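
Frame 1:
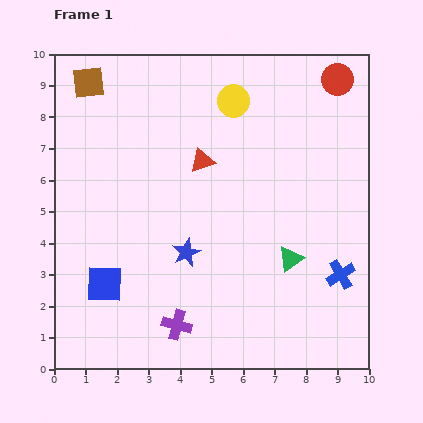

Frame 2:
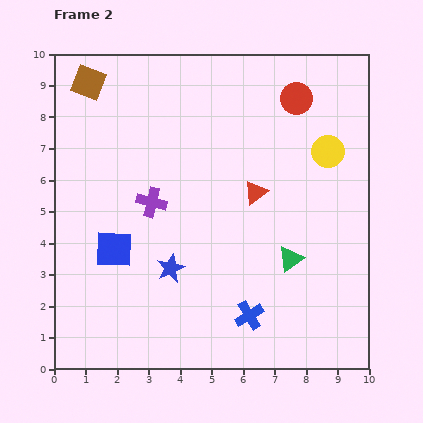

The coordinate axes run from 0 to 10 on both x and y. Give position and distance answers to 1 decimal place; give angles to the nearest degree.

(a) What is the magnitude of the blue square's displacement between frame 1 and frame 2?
1.1

The blue square moved from (1.6, 2.7) to (1.9, 3.8), a distance of √(0.3² + 1.1²) ≈ 1.1.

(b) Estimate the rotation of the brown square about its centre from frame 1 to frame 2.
27° clockwise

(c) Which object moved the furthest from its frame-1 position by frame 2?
the purple cross

(moved 4.0; next 3.4)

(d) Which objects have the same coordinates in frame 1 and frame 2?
the brown square, the green triangle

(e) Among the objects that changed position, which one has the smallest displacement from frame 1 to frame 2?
the blue star

(moved 0.7)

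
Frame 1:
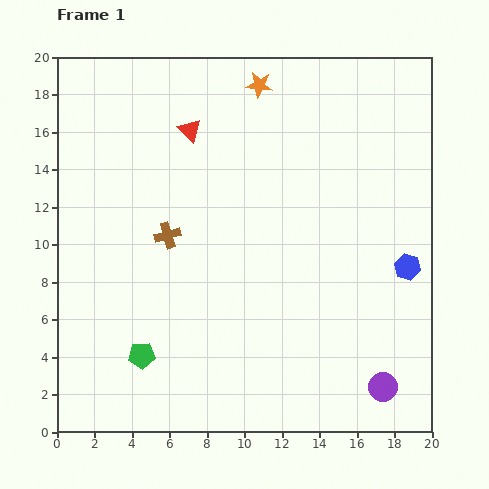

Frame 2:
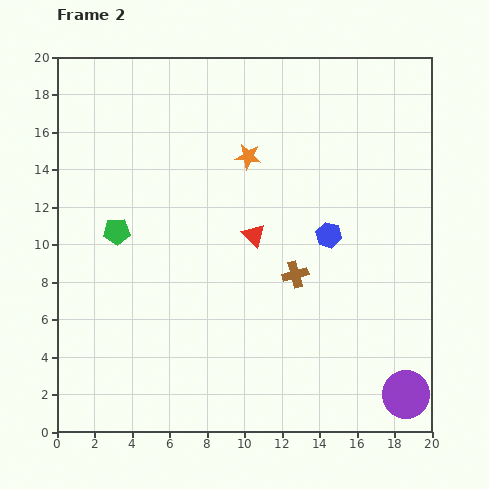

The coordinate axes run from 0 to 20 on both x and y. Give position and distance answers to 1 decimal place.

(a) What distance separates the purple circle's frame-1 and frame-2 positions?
1.3

The purple circle moved from (17.4, 2.4) to (18.6, 2.0), a distance of √(1.2² + 0.4²) ≈ 1.3.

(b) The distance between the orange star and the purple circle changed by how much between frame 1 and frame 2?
-2.2

Distance in frame 1: 17.4. Distance in frame 2: 15.2.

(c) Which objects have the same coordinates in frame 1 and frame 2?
none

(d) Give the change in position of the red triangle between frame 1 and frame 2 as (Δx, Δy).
(3.4, -5.6)

The red triangle was at (7.1, 16.1) in frame 1 and (10.5, 10.5) in frame 2.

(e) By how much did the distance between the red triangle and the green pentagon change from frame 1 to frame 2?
-5.0

Distance in frame 1: 12.3. Distance in frame 2: 7.3.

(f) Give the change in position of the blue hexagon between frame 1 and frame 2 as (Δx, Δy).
(-4.2, 1.7)

The blue hexagon was at (18.7, 8.8) in frame 1 and (14.5, 10.5) in frame 2.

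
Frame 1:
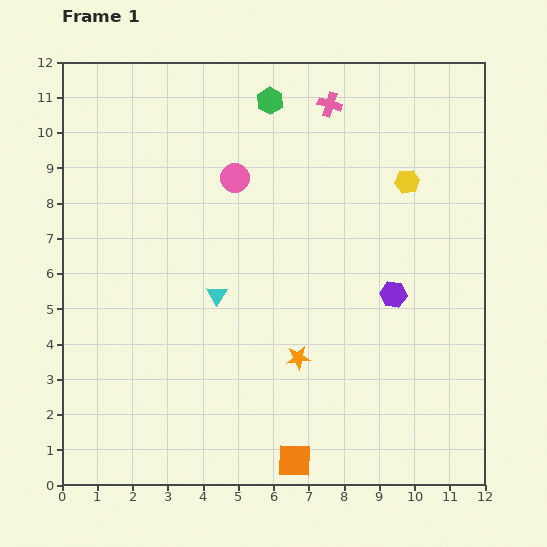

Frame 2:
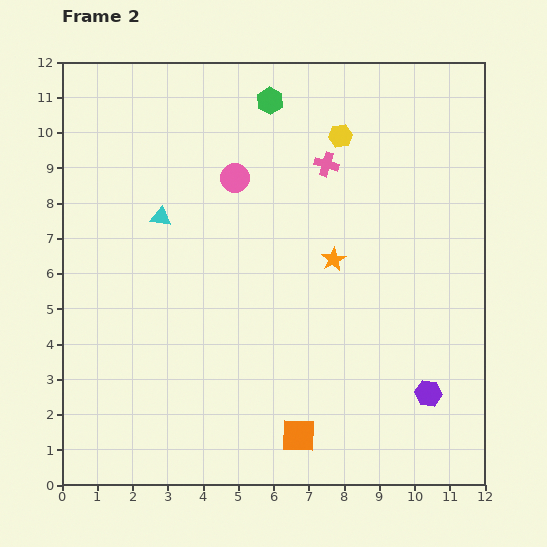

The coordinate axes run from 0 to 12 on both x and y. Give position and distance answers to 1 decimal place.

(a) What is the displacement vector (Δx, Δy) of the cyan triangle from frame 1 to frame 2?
(-1.6, 2.2)

The cyan triangle was at (4.4, 5.4) in frame 1 and (2.8, 7.6) in frame 2.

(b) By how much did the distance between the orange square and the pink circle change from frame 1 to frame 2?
-0.7

Distance in frame 1: 8.2. Distance in frame 2: 7.5.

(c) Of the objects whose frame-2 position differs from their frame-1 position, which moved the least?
the orange square

(moved 0.7)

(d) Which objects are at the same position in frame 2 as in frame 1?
the pink circle, the green hexagon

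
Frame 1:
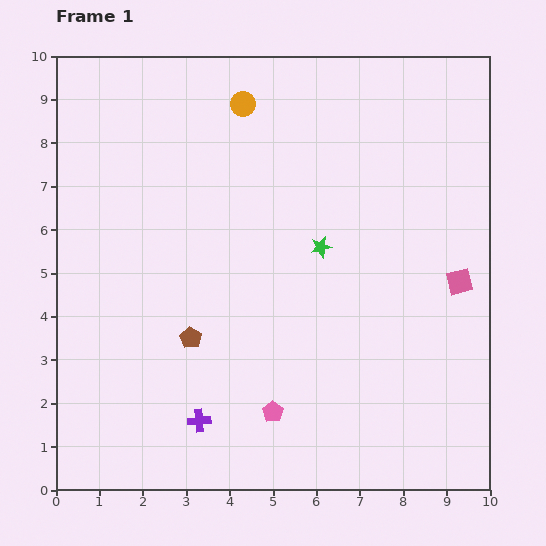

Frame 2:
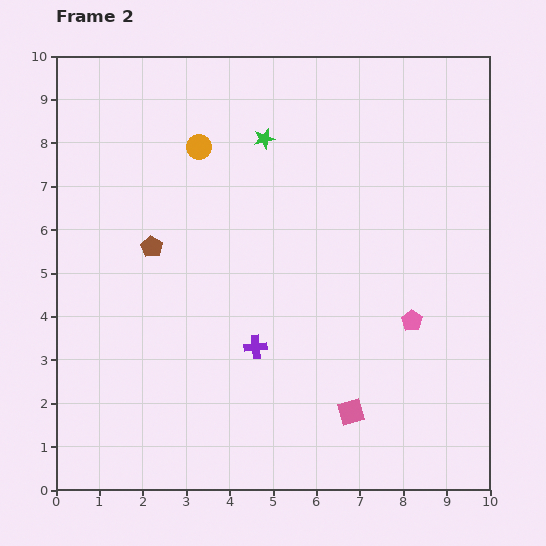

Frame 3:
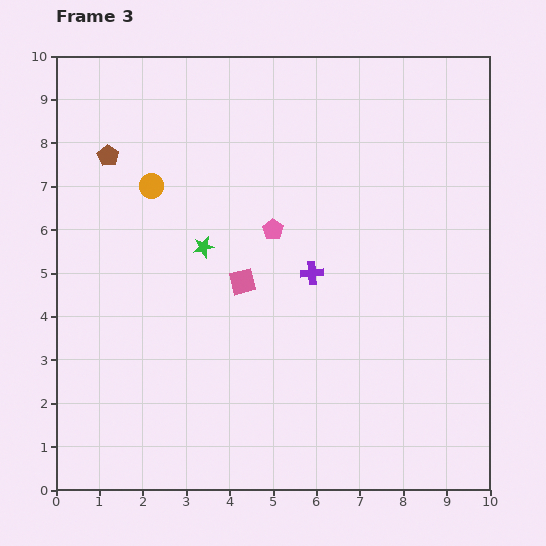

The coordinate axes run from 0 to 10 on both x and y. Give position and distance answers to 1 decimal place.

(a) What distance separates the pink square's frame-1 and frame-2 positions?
3.9

The pink square moved from (9.3, 4.8) to (6.8, 1.8), a distance of √(2.5² + 3.0²) ≈ 3.9.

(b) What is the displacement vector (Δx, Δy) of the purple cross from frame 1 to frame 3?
(2.6, 3.4)

The purple cross was at (3.3, 1.6) in frame 1 and (5.9, 5.0) in frame 3.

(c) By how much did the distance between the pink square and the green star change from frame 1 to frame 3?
-2.1

Distance in frame 1: 3.3. Distance in frame 3: 1.2.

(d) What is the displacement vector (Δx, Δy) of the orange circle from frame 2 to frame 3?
(-1.1, -0.9)

The orange circle was at (3.3, 7.9) in frame 2 and (2.2, 7.0) in frame 3.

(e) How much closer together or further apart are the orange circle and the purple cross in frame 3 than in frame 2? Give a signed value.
-0.6

Distance in frame 2: 4.8. Distance in frame 3: 4.2.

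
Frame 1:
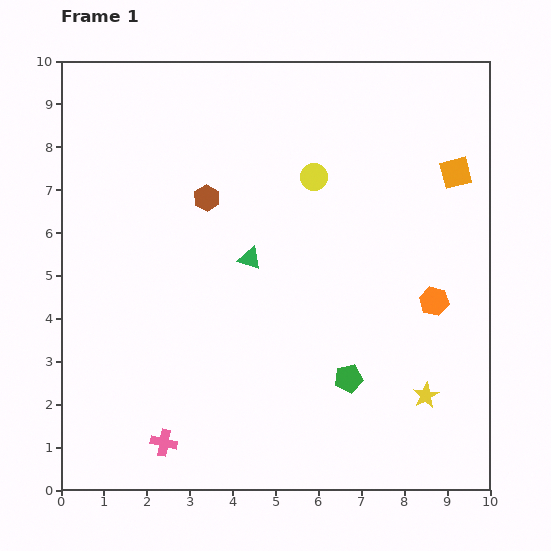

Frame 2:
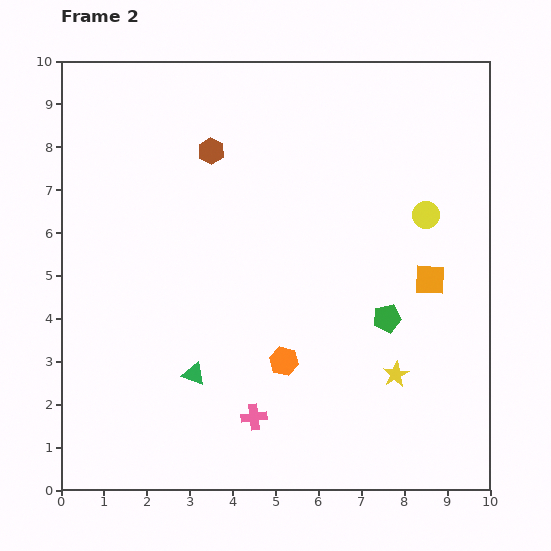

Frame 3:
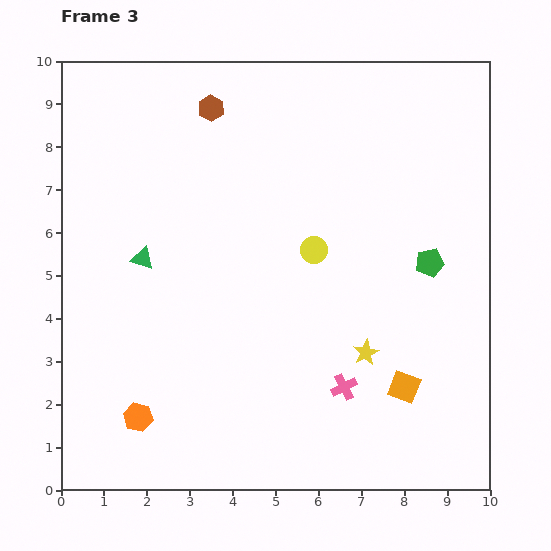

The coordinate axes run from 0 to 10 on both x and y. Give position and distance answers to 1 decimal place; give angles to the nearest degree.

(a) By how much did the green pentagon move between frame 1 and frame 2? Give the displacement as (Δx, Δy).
(0.9, 1.4)

The green pentagon was at (6.7, 2.6) in frame 1 and (7.6, 4.0) in frame 2.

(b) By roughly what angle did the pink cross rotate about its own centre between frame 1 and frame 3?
39° counter-clockwise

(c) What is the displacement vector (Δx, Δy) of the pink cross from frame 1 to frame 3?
(4.2, 1.3)

The pink cross was at (2.4, 1.1) in frame 1 and (6.6, 2.4) in frame 3.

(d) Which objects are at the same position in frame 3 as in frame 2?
none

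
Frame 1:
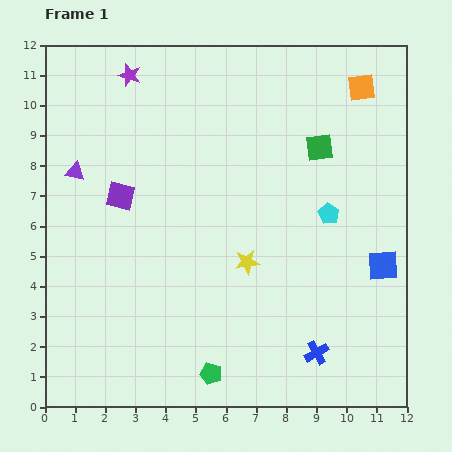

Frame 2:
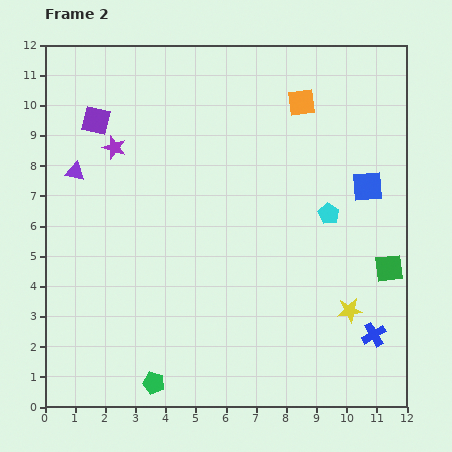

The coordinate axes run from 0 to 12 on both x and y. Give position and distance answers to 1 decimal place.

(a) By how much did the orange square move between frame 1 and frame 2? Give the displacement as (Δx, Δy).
(-2.0, -0.5)

The orange square was at (10.5, 10.6) in frame 1 and (8.5, 10.1) in frame 2.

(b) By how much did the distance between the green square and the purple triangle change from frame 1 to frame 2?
+2.8

Distance in frame 1: 8.1. Distance in frame 2: 10.9.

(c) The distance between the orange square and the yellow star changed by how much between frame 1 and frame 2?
+0.2

Distance in frame 1: 6.9. Distance in frame 2: 7.1.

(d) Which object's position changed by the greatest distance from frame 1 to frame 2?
the green square

(moved 4.6; next 3.8)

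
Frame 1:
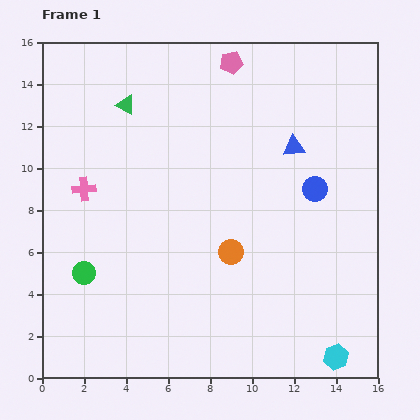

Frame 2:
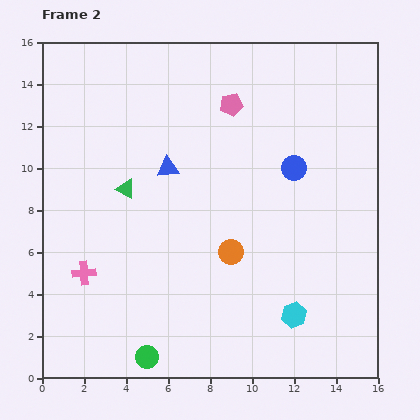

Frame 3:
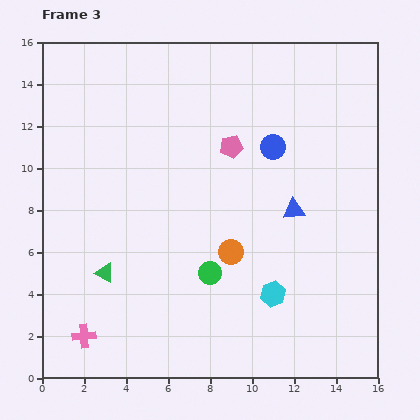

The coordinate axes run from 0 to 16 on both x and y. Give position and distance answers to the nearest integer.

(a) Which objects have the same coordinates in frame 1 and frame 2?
the orange circle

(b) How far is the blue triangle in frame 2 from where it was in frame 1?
6

The blue triangle moved from (12, 11) to (6, 10), a distance of √(6² + 1²) ≈ 6.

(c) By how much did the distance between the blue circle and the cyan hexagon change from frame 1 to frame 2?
-1

Distance in frame 1: 8. Distance in frame 2: 7.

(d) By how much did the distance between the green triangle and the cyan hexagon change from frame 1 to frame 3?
-8

Distance in frame 1: 16. Distance in frame 3: 8.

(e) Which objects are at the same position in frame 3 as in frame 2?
the orange circle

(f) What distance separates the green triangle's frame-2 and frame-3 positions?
4

The green triangle moved from (4, 9) to (3, 5), a distance of √(1² + 4²) ≈ 4.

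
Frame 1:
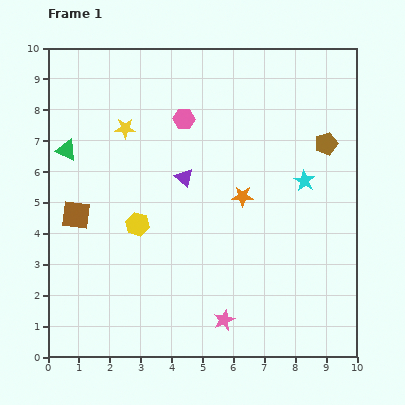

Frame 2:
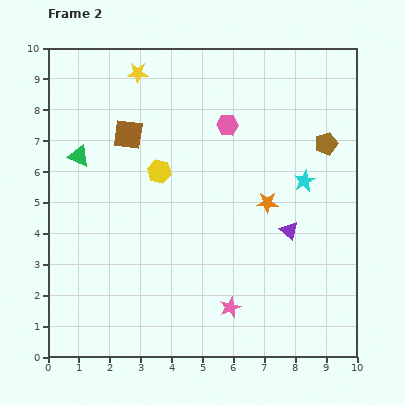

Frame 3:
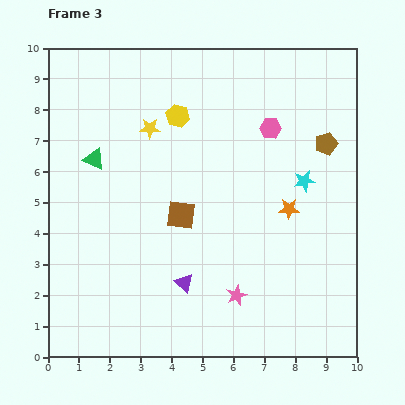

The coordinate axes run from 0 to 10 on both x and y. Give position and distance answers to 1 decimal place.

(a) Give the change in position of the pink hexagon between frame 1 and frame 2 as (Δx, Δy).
(1.4, -0.2)

The pink hexagon was at (4.4, 7.7) in frame 1 and (5.8, 7.5) in frame 2.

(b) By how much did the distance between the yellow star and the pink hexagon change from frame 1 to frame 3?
+2.0

Distance in frame 1: 1.9. Distance in frame 3: 3.9.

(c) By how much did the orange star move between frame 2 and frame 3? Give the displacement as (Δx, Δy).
(0.7, -0.2)

The orange star was at (7.1, 5.0) in frame 2 and (7.8, 4.8) in frame 3.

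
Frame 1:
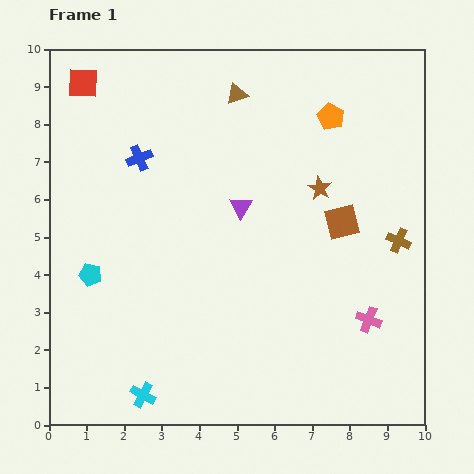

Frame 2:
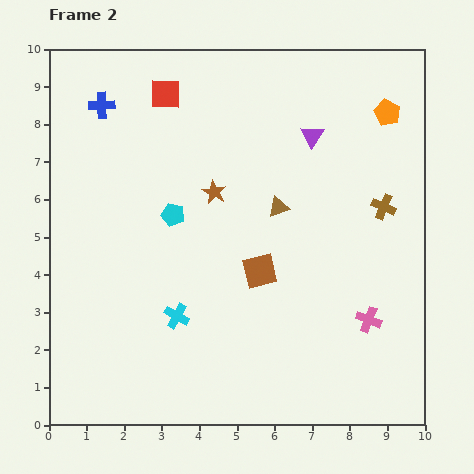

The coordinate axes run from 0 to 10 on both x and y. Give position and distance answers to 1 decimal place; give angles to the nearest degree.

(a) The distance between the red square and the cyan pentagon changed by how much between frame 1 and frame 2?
-1.9

Distance in frame 1: 5.1. Distance in frame 2: 3.2.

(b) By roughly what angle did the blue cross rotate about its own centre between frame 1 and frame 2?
21° clockwise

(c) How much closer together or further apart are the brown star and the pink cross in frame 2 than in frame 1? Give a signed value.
+1.6

Distance in frame 1: 3.7. Distance in frame 2: 5.3.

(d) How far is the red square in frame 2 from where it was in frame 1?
2.2

The red square moved from (0.9, 9.1) to (3.1, 8.8), a distance of √(2.2² + 0.3²) ≈ 2.2.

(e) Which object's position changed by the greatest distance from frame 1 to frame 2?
the brown triangle

(moved 3.2; next 2.8)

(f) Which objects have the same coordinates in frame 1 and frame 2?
the pink cross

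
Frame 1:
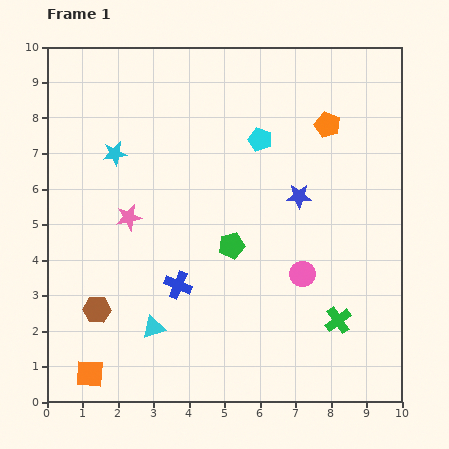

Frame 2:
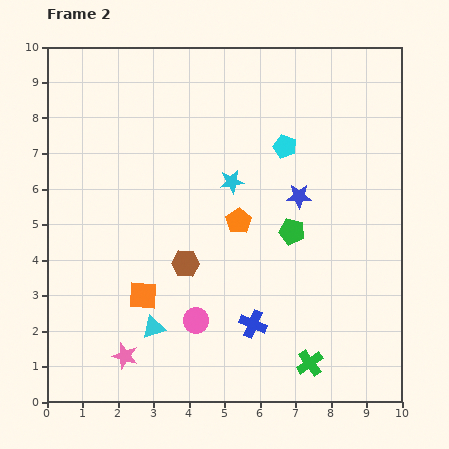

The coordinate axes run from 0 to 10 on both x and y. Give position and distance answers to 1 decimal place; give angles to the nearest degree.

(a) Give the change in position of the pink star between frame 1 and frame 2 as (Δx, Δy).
(-0.1, -3.9)

The pink star was at (2.3, 5.2) in frame 1 and (2.2, 1.3) in frame 2.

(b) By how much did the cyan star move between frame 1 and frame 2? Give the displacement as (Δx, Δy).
(3.3, -0.8)

The cyan star was at (1.9, 7.0) in frame 1 and (5.2, 6.2) in frame 2.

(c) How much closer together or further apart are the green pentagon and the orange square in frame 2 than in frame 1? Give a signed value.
-0.8

Distance in frame 1: 5.4. Distance in frame 2: 4.6.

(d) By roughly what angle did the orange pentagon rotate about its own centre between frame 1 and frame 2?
16° clockwise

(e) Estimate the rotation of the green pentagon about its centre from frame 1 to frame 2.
27° clockwise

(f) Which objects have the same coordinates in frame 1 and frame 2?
the cyan triangle, the blue star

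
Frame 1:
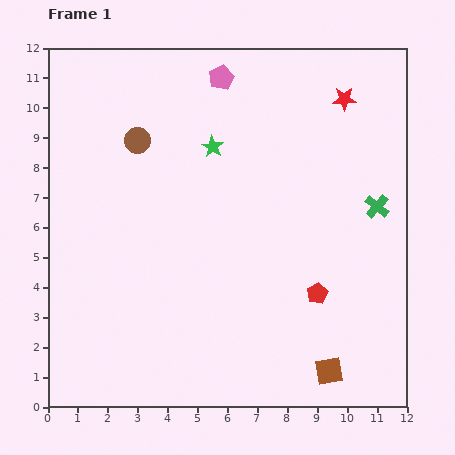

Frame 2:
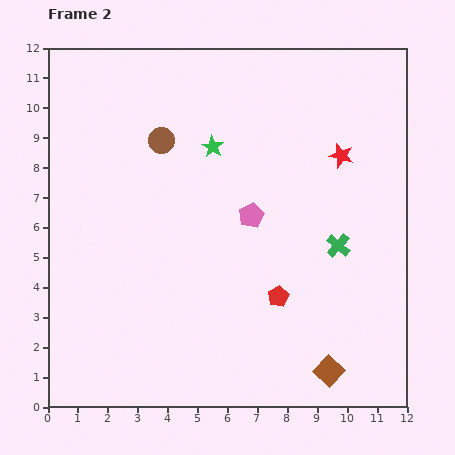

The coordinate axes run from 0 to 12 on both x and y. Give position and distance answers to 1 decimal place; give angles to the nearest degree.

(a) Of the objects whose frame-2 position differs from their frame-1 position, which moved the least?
the brown circle

(moved 0.8)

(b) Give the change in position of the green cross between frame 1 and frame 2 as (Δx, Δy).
(-1.3, -1.3)

The green cross was at (11.0, 6.7) in frame 1 and (9.7, 5.4) in frame 2.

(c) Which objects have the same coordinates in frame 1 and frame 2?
the brown square, the green star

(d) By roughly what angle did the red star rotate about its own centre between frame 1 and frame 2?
16° clockwise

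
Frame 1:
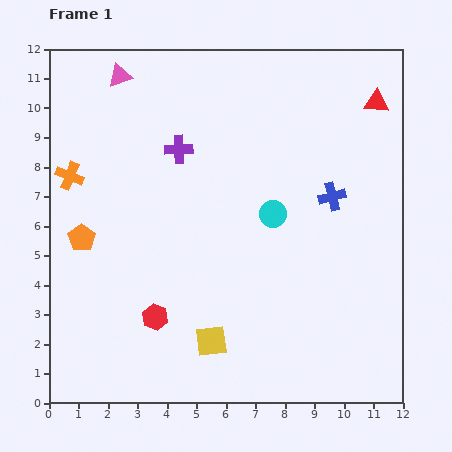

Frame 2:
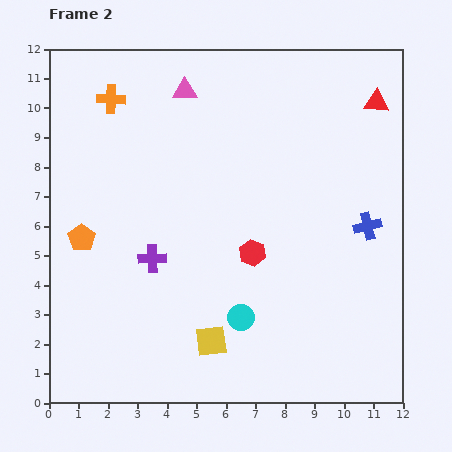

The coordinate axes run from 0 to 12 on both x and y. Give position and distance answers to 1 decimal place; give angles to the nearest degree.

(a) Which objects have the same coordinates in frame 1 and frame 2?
the orange pentagon, the yellow square, the red triangle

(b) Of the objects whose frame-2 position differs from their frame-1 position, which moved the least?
the blue cross

(moved 1.6)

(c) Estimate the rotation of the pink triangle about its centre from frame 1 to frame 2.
18° clockwise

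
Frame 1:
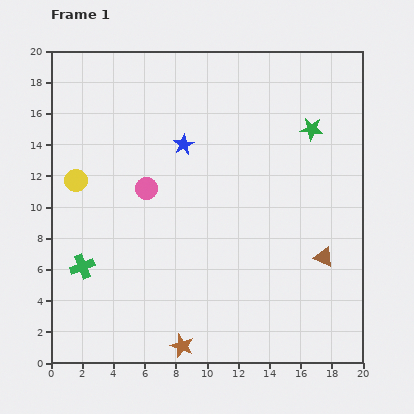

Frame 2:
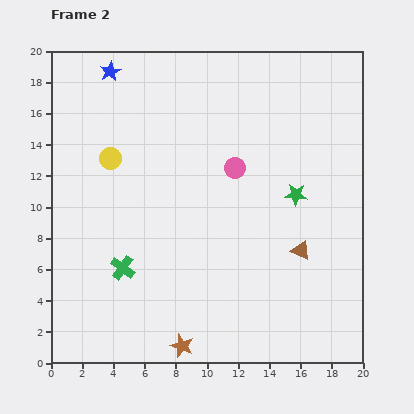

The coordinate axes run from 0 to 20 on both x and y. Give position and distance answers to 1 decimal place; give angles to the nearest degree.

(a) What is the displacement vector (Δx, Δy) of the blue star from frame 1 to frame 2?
(-4.7, 4.7)

The blue star was at (8.5, 14.0) in frame 1 and (3.8, 18.7) in frame 2.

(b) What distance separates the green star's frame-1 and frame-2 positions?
4.3

The green star moved from (16.7, 15.0) to (15.7, 10.8), a distance of √(1.0² + 4.2²) ≈ 4.3.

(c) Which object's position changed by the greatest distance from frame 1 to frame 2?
the blue star

(moved 6.6; next 5.8)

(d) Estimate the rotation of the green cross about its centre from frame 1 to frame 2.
33° counter-clockwise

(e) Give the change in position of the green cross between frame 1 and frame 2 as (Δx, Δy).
(2.6, -0.1)

The green cross was at (2.0, 6.2) in frame 1 and (4.6, 6.1) in frame 2.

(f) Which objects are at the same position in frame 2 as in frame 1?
the brown star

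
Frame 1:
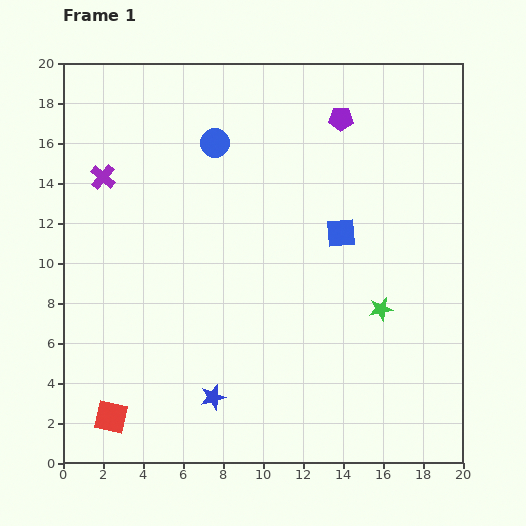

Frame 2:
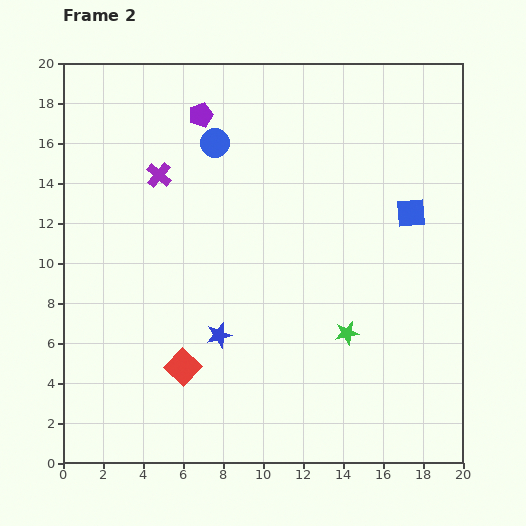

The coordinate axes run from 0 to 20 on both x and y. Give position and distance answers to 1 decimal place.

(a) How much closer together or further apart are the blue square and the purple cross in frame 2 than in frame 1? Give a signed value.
+0.5

Distance in frame 1: 12.2. Distance in frame 2: 12.7.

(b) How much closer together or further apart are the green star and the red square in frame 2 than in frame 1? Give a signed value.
-6.1

Distance in frame 1: 14.5. Distance in frame 2: 8.4.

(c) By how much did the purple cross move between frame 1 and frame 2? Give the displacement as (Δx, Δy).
(2.8, 0.1)

The purple cross was at (2.0, 14.3) in frame 1 and (4.8, 14.4) in frame 2.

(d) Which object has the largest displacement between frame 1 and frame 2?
the purple pentagon

(moved 7.0; next 4.4)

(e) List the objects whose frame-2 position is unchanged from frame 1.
the blue circle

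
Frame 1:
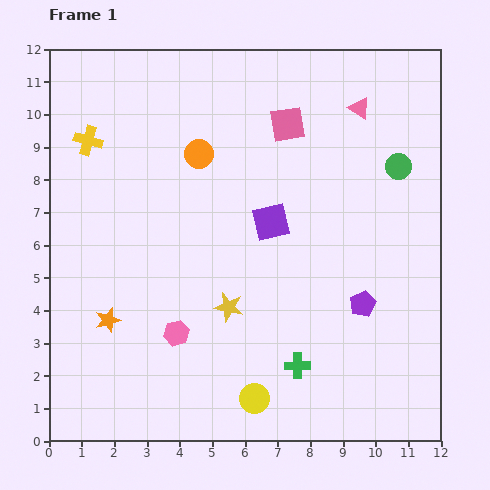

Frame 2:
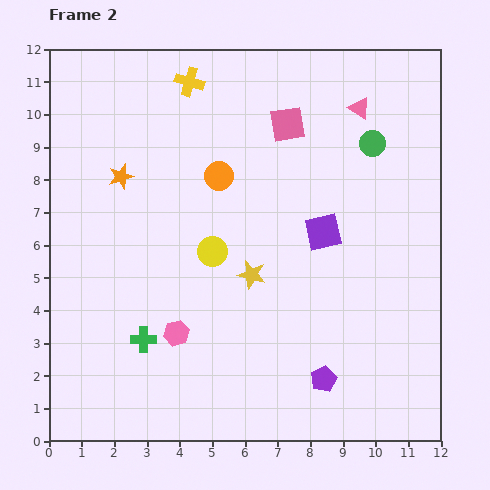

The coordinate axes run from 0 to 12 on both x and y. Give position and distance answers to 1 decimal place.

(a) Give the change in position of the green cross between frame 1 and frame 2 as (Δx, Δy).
(-4.7, 0.8)

The green cross was at (7.6, 2.3) in frame 1 and (2.9, 3.1) in frame 2.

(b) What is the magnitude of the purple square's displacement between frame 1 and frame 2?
1.6

The purple square moved from (6.8, 6.7) to (8.4, 6.4), a distance of √(1.6² + 0.3²) ≈ 1.6.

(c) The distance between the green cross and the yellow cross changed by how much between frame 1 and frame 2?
-1.4

Distance in frame 1: 9.4. Distance in frame 2: 8.0.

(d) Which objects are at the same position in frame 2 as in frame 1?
the pink hexagon, the pink triangle, the pink square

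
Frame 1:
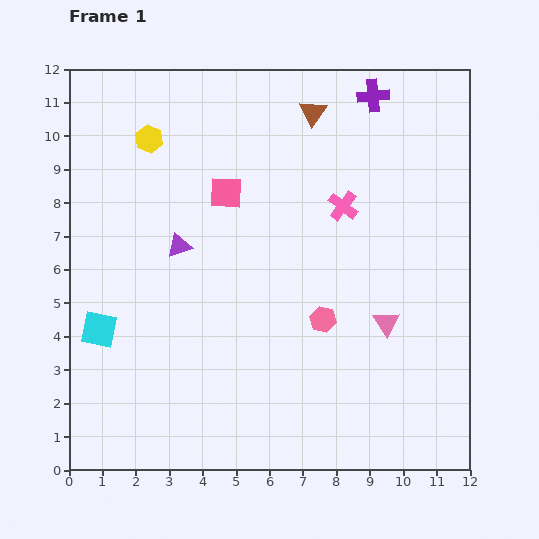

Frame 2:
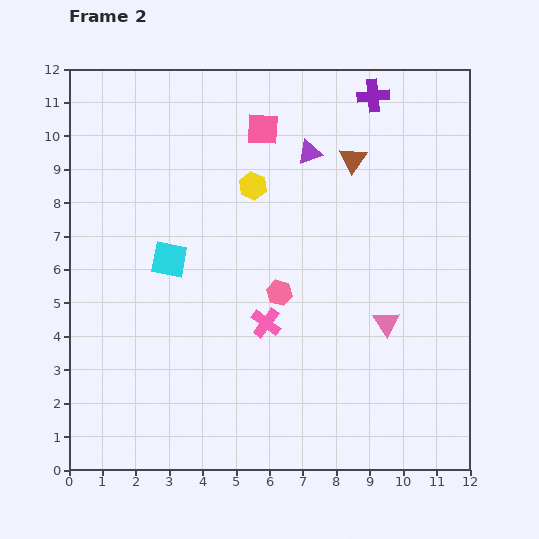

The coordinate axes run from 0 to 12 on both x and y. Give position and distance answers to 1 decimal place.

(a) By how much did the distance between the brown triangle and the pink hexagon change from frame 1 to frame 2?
-1.6

Distance in frame 1: 6.2. Distance in frame 2: 4.6.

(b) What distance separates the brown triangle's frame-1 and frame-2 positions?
1.8

The brown triangle moved from (7.3, 10.7) to (8.5, 9.3), a distance of √(1.2² + 1.4²) ≈ 1.8.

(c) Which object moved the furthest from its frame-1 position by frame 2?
the purple triangle

(moved 4.8; next 4.2)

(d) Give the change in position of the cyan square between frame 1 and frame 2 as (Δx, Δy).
(2.1, 2.1)

The cyan square was at (0.9, 4.2) in frame 1 and (3.0, 6.3) in frame 2.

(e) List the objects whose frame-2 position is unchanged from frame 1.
the pink triangle, the purple cross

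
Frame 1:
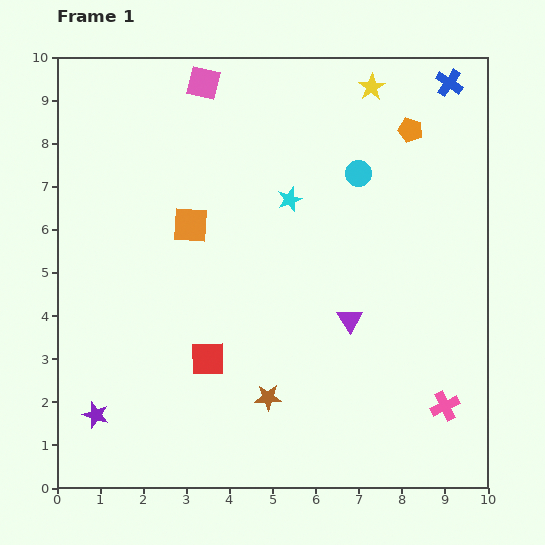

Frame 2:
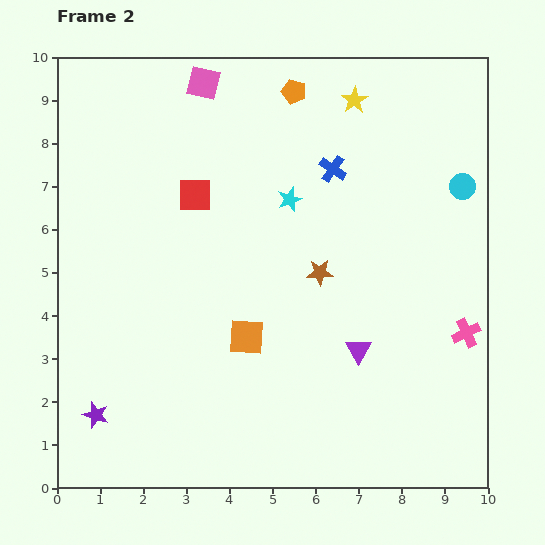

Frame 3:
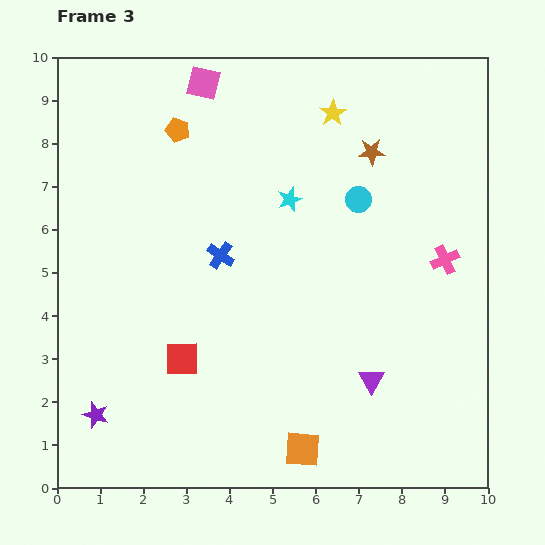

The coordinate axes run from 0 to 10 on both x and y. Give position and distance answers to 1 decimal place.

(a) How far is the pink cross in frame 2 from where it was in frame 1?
1.8

The pink cross moved from (9.0, 1.9) to (9.5, 3.6), a distance of √(0.5² + 1.7²) ≈ 1.8.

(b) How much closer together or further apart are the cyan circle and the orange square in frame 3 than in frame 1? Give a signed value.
+1.8

Distance in frame 1: 4.1. Distance in frame 3: 5.9.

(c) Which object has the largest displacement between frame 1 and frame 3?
the blue cross

(moved 6.6; next 6.2)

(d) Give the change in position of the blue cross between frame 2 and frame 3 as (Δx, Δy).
(-2.6, -2.0)

The blue cross was at (6.4, 7.4) in frame 2 and (3.8, 5.4) in frame 3.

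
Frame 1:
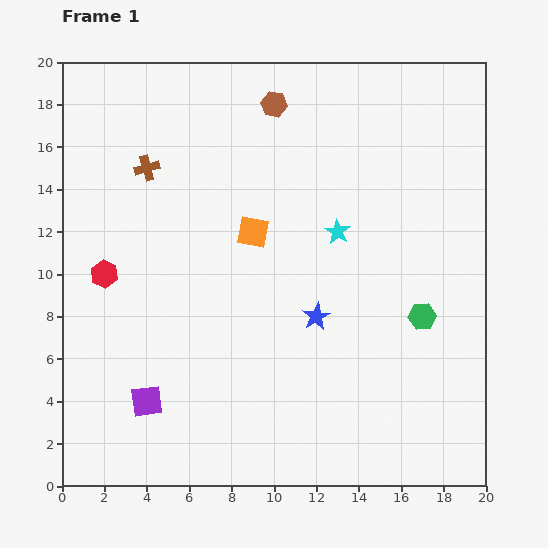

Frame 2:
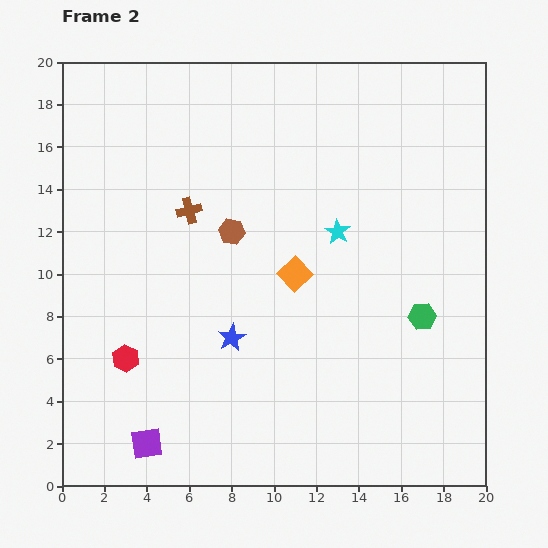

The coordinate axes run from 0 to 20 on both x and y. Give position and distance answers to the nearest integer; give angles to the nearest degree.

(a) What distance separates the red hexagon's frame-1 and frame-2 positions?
4

The red hexagon moved from (2, 10) to (3, 6), a distance of √(1² + 4²) ≈ 4.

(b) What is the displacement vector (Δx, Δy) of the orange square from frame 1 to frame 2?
(2, -2)

The orange square was at (9, 12) in frame 1 and (11, 10) in frame 2.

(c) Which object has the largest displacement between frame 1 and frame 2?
the brown hexagon

(moved 6; next 4)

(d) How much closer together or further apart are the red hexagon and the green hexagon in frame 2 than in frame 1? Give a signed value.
-1

Distance in frame 1: 15. Distance in frame 2: 14.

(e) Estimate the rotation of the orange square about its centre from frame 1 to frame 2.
36° clockwise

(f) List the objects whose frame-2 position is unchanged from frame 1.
the green hexagon, the cyan star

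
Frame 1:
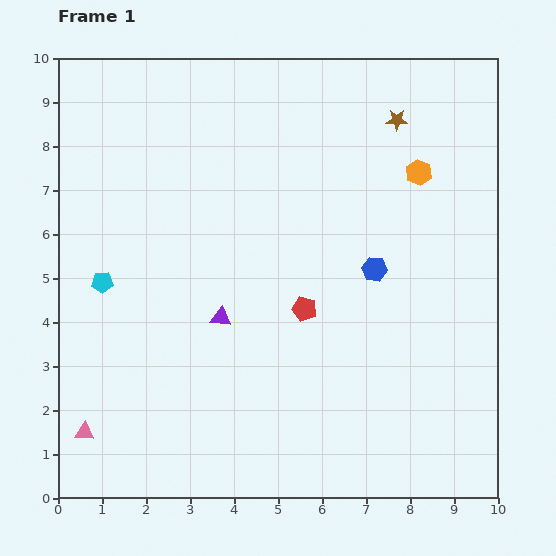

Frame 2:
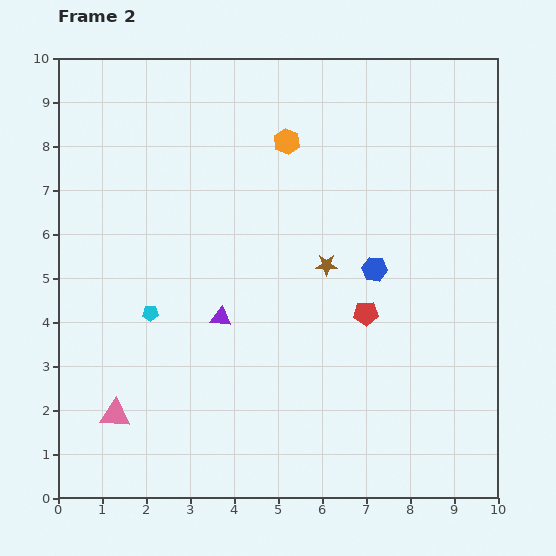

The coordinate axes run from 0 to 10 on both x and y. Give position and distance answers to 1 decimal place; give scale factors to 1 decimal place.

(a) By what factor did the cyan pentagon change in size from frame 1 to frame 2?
0.7×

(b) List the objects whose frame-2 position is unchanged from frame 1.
the blue hexagon, the purple triangle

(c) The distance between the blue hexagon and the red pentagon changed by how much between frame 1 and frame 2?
-0.8

Distance in frame 1: 1.8. Distance in frame 2: 1.0.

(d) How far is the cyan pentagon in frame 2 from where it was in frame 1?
1.3

The cyan pentagon moved from (1.0, 4.9) to (2.1, 4.2), a distance of √(1.1² + 0.7²) ≈ 1.3.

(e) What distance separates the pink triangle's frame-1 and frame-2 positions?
0.8

The pink triangle moved from (0.6, 1.5) to (1.3, 1.9), a distance of √(0.7² + 0.4²) ≈ 0.8.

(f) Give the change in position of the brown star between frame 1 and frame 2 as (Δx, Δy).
(-1.6, -3.3)

The brown star was at (7.7, 8.6) in frame 1 and (6.1, 5.3) in frame 2.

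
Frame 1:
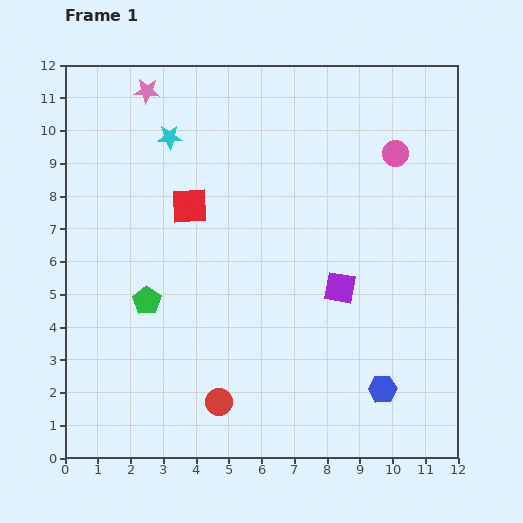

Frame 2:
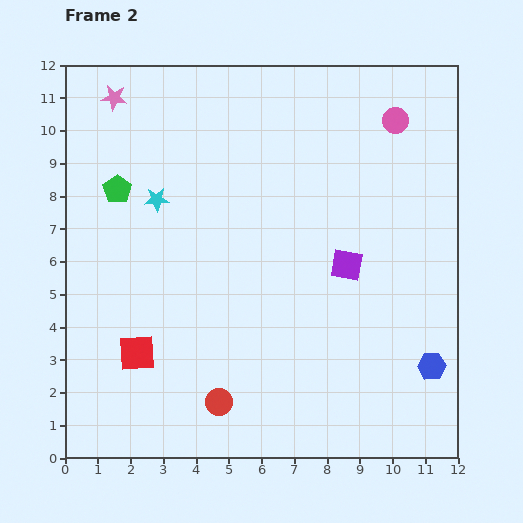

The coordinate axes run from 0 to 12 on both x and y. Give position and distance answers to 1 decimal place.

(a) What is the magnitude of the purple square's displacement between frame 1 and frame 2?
0.7

The purple square moved from (8.4, 5.2) to (8.6, 5.9), a distance of √(0.2² + 0.7²) ≈ 0.7.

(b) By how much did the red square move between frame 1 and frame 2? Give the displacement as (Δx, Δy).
(-1.6, -4.5)

The red square was at (3.8, 7.7) in frame 1 and (2.2, 3.2) in frame 2.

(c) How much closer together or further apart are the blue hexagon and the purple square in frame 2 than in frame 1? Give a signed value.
+0.6

Distance in frame 1: 3.4. Distance in frame 2: 4.0.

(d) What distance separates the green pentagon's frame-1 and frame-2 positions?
3.5

The green pentagon moved from (2.5, 4.8) to (1.6, 8.2), a distance of √(0.9² + 3.4²) ≈ 3.5.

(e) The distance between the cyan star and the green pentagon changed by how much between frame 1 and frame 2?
-3.8

Distance in frame 1: 5.0. Distance in frame 2: 1.2.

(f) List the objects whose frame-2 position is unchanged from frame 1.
the red circle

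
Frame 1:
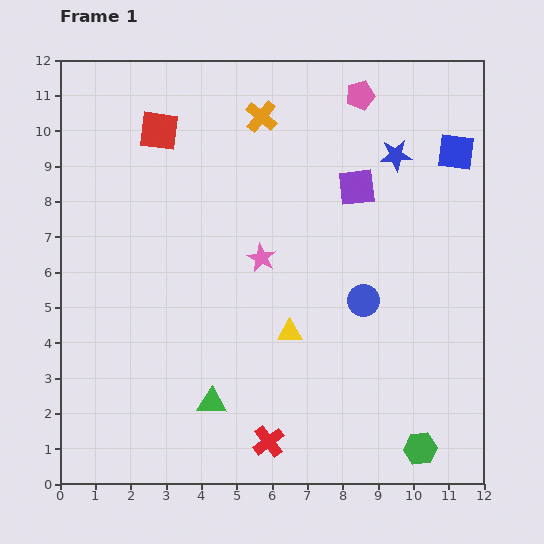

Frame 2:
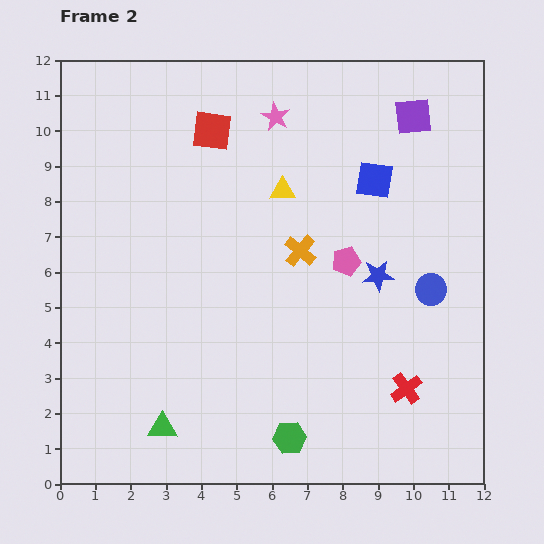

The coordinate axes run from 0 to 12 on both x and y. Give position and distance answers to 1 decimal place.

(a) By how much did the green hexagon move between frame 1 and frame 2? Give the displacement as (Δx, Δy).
(-3.7, 0.3)

The green hexagon was at (10.2, 1.0) in frame 1 and (6.5, 1.3) in frame 2.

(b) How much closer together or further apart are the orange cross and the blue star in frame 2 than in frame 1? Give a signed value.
-1.7

Distance in frame 1: 4.0. Distance in frame 2: 2.3.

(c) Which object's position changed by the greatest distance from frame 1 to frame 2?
the pink pentagon

(moved 4.7; next 4.2)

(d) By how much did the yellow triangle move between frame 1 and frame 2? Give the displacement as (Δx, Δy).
(-0.2, 4.0)

The yellow triangle was at (6.5, 4.3) in frame 1 and (6.3, 8.3) in frame 2.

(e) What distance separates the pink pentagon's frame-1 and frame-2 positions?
4.7

The pink pentagon moved from (8.5, 11.0) to (8.1, 6.3), a distance of √(0.4² + 4.7²) ≈ 4.7.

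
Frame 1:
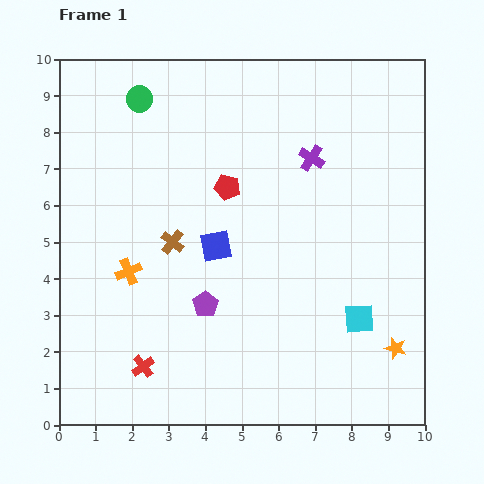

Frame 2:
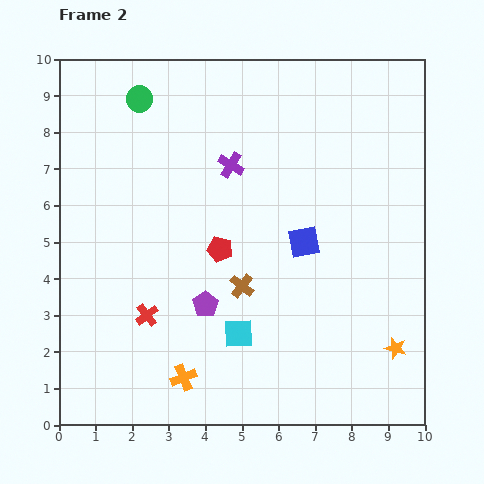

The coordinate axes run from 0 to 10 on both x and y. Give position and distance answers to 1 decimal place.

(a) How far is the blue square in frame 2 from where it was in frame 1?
2.4

The blue square moved from (4.3, 4.9) to (6.7, 5.0), a distance of √(2.4² + 0.1²) ≈ 2.4.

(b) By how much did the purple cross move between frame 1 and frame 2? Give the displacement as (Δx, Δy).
(-2.2, -0.2)

The purple cross was at (6.9, 7.3) in frame 1 and (4.7, 7.1) in frame 2.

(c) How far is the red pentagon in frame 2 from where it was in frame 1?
1.7

The red pentagon moved from (4.6, 6.5) to (4.4, 4.8), a distance of √(0.2² + 1.7²) ≈ 1.7.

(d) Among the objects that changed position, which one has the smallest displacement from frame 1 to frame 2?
the red cross

(moved 1.4)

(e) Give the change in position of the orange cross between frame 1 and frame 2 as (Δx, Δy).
(1.5, -2.9)

The orange cross was at (1.9, 4.2) in frame 1 and (3.4, 1.3) in frame 2.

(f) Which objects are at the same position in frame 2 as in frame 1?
the purple pentagon, the green circle, the orange star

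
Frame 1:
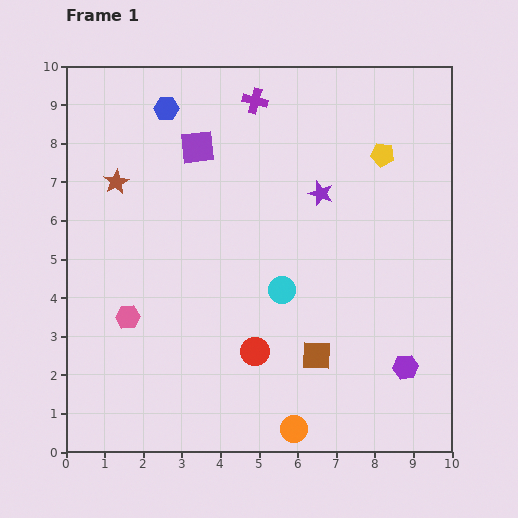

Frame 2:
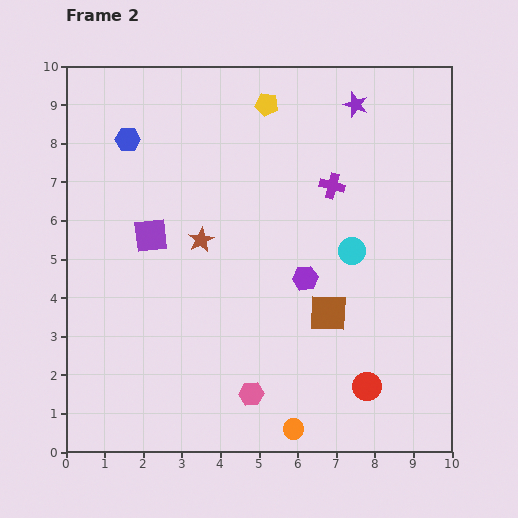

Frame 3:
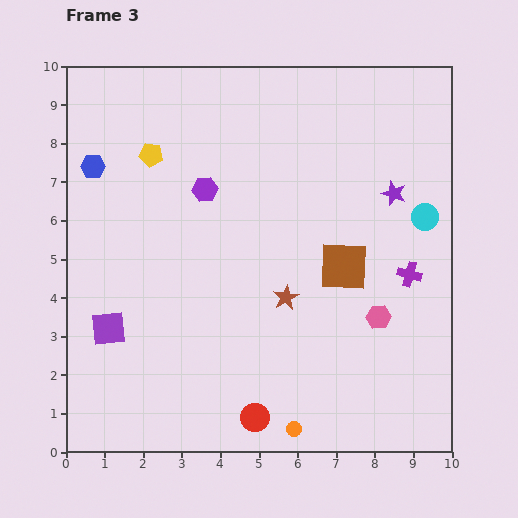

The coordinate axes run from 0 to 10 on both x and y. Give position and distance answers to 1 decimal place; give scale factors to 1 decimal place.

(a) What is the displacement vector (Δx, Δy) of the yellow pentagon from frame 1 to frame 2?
(-3.0, 1.3)

The yellow pentagon was at (8.2, 7.7) in frame 1 and (5.2, 9.0) in frame 2.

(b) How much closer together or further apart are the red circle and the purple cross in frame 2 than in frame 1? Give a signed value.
-1.2

Distance in frame 1: 6.5. Distance in frame 2: 5.3.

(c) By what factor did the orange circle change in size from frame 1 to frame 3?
0.6×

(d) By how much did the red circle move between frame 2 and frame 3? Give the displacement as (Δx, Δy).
(-2.9, -0.8)

The red circle was at (7.8, 1.7) in frame 2 and (4.9, 0.9) in frame 3.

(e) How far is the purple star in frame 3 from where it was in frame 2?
2.5

The purple star moved from (7.5, 9.0) to (8.5, 6.7), a distance of √(1.0² + 2.3²) ≈ 2.5.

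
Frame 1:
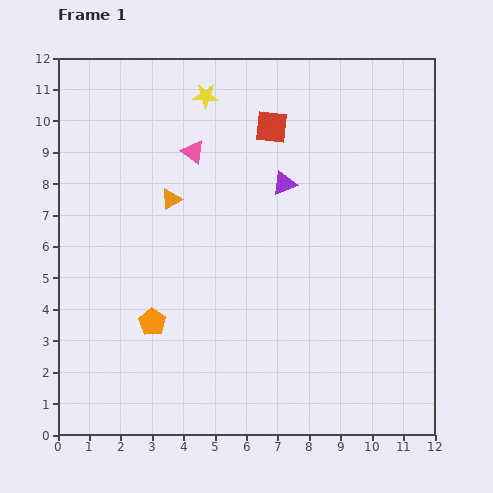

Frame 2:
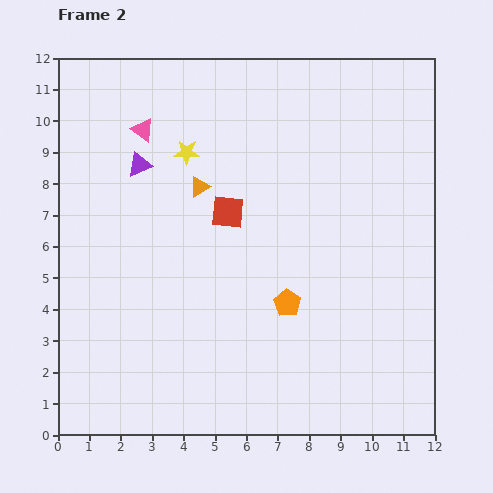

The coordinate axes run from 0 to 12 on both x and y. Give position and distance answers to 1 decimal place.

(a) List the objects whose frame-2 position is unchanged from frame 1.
none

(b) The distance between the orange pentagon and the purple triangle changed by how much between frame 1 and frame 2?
+0.3

Distance in frame 1: 6.1. Distance in frame 2: 6.4.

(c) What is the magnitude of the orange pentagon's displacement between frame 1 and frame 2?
4.3

The orange pentagon moved from (3.0, 3.6) to (7.3, 4.2), a distance of √(4.3² + 0.6²) ≈ 4.3.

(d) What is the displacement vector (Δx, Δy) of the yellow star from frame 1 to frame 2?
(-0.6, -1.8)

The yellow star was at (4.7, 10.8) in frame 1 and (4.1, 9.0) in frame 2.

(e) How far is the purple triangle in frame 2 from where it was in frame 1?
4.6

The purple triangle moved from (7.2, 8.0) to (2.6, 8.6), a distance of √(4.6² + 0.6²) ≈ 4.6.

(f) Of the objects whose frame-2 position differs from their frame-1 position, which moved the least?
the orange triangle

(moved 1.0)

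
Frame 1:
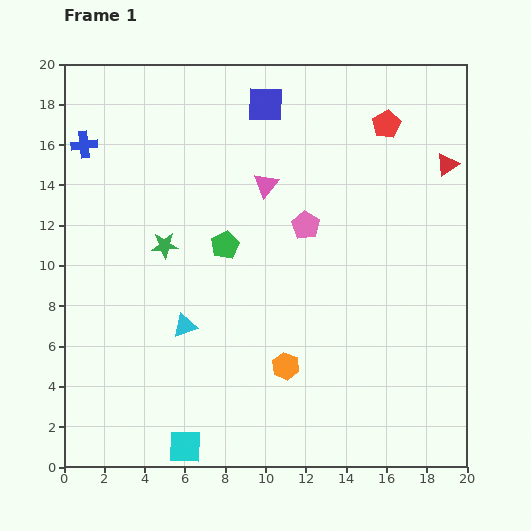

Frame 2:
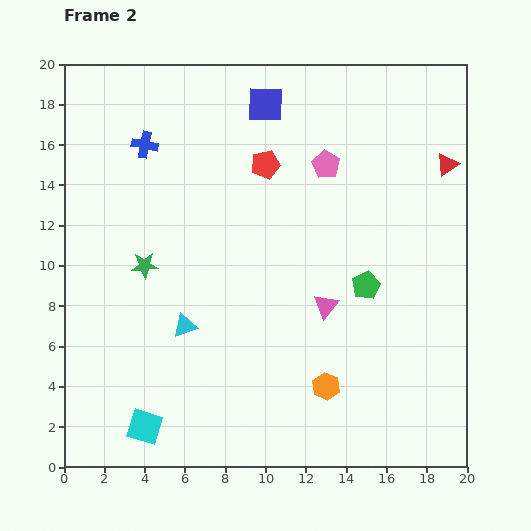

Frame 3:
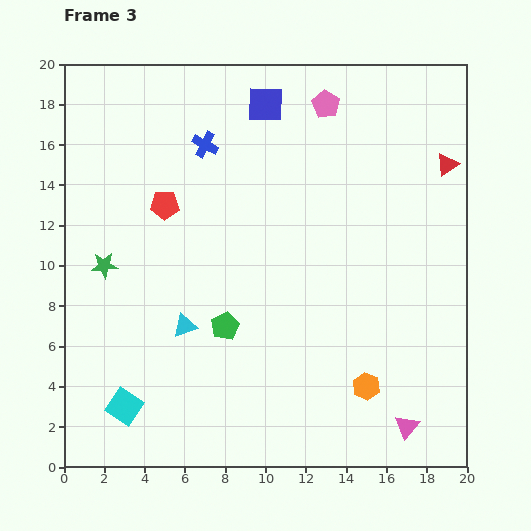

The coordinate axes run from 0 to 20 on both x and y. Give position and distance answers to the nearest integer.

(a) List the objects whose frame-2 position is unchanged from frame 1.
the blue square, the cyan triangle, the red triangle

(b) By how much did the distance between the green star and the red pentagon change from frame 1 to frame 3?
-9

Distance in frame 1: 13. Distance in frame 3: 4.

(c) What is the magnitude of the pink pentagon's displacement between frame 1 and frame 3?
6

The pink pentagon moved from (12, 12) to (13, 18), a distance of √(1² + 6²) ≈ 6.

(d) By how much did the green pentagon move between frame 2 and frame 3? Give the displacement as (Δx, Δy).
(-7, -2)

The green pentagon was at (15, 9) in frame 2 and (8, 7) in frame 3.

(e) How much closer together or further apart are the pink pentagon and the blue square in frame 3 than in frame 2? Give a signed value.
-1

Distance in frame 2: 4. Distance in frame 3: 3.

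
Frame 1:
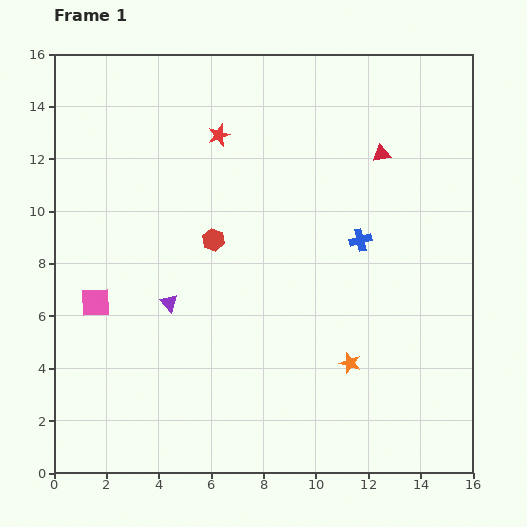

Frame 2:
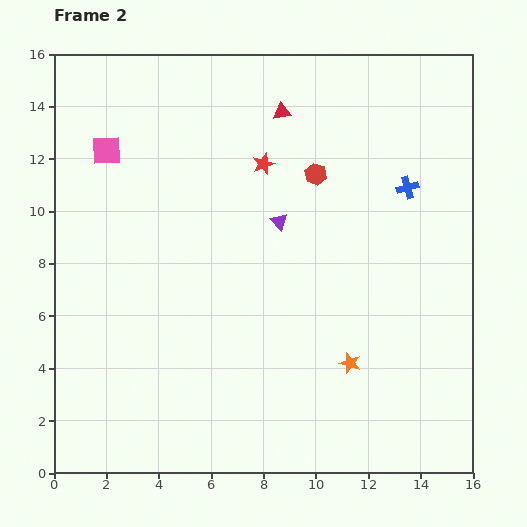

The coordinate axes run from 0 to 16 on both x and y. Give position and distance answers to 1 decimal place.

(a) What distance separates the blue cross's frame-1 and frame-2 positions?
2.7

The blue cross moved from (11.7, 8.9) to (13.5, 10.9), a distance of √(1.8² + 2.0²) ≈ 2.7.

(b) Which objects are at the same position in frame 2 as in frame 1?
the orange star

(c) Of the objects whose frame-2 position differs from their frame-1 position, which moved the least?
the red star

(moved 2.0)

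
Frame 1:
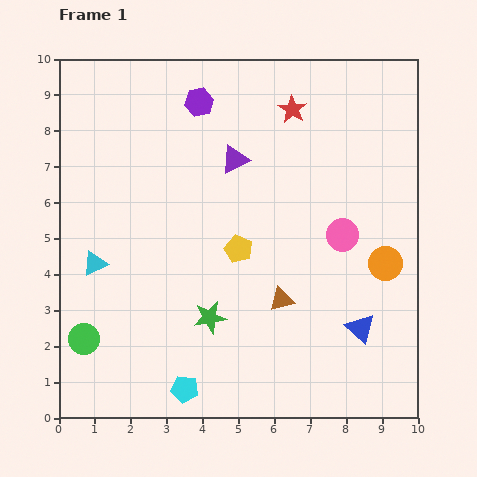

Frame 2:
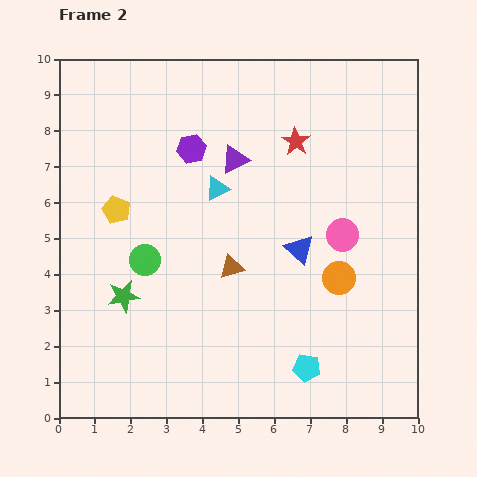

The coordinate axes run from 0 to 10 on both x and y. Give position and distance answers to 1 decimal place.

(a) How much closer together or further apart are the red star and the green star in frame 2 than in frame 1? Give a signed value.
+0.2

Distance in frame 1: 6.2. Distance in frame 2: 6.4.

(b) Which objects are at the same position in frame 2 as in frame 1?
the pink circle, the purple triangle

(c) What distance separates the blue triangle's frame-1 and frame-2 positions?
2.8

The blue triangle moved from (8.4, 2.5) to (6.7, 4.7), a distance of √(1.7² + 2.2²) ≈ 2.8.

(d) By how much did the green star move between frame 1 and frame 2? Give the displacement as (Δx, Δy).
(-2.4, 0.6)

The green star was at (4.2, 2.8) in frame 1 and (1.8, 3.4) in frame 2.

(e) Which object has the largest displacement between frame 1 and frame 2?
the cyan triangle

(moved 4.0; next 3.6)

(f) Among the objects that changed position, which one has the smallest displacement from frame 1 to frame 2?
the red star

(moved 0.9)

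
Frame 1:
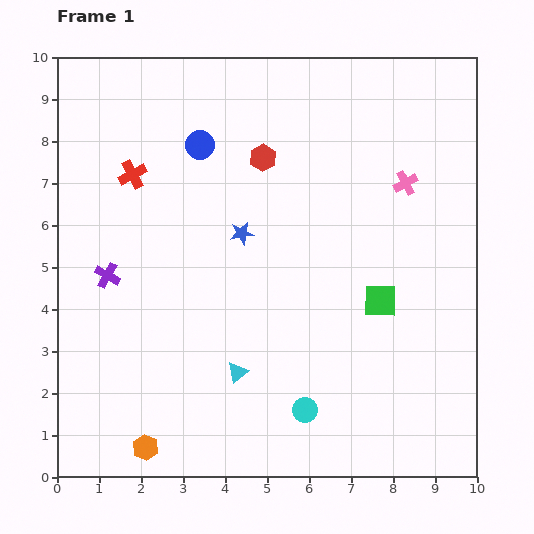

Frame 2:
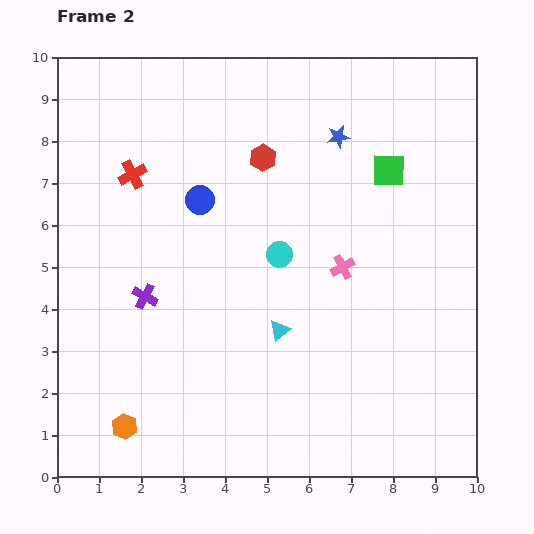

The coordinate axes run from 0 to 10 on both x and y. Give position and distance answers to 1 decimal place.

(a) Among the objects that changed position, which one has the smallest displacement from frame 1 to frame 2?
the orange hexagon

(moved 0.7)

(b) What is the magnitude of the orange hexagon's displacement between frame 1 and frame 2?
0.7

The orange hexagon moved from (2.1, 0.7) to (1.6, 1.2), a distance of √(0.5² + 0.5²) ≈ 0.7.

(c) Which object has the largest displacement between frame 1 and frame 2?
the cyan circle

(moved 3.7; next 3.3)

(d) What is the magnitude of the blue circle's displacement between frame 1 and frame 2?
1.3

The blue circle moved from (3.4, 7.9) to (3.4, 6.6), a distance of √(0.0² + 1.3²) ≈ 1.3.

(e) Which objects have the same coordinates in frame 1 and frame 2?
the red cross, the red hexagon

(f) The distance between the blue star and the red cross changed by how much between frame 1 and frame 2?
+2.0

Distance in frame 1: 3.0. Distance in frame 2: 5.0.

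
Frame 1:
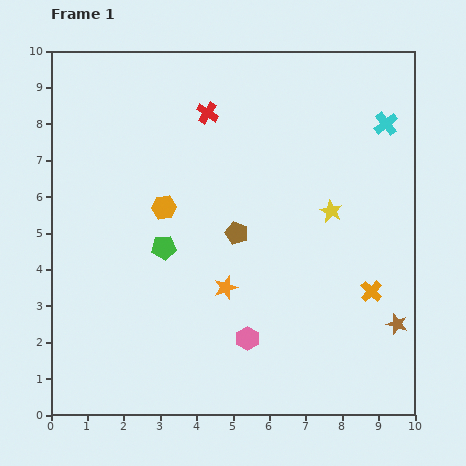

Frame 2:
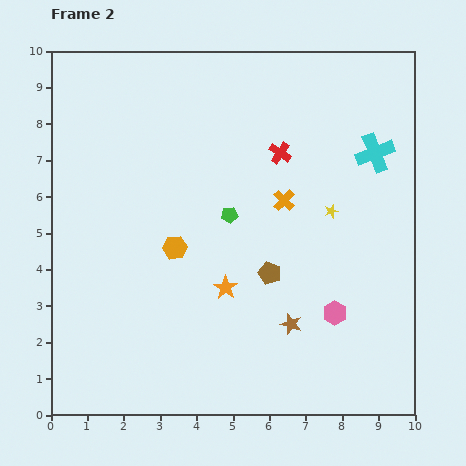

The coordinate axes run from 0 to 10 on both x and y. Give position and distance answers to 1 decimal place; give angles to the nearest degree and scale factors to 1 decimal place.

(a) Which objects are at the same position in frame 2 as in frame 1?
the orange star, the yellow star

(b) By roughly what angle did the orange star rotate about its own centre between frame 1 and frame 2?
21° counter-clockwise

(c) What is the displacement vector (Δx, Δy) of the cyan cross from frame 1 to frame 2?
(-0.3, -0.8)

The cyan cross was at (9.2, 8.0) in frame 1 and (8.9, 7.2) in frame 2.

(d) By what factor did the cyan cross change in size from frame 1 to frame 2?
1.6×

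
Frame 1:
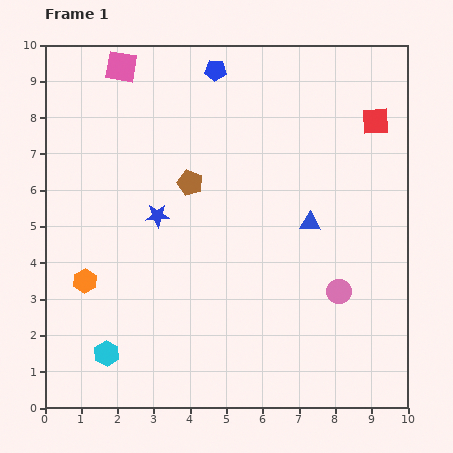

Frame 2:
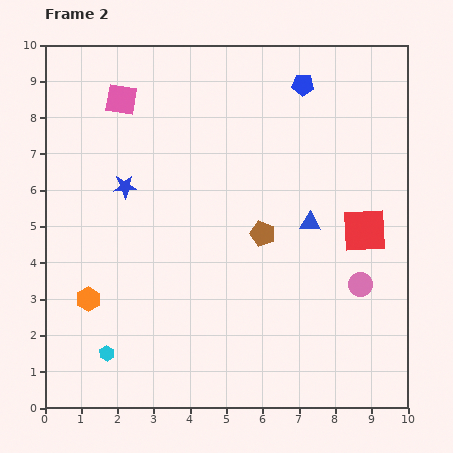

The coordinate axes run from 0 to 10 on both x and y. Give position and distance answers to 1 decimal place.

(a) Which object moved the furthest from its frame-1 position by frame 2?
the red square

(moved 3.0; next 2.4)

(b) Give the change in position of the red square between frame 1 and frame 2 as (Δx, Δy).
(-0.3, -3.0)

The red square was at (9.1, 7.9) in frame 1 and (8.8, 4.9) in frame 2.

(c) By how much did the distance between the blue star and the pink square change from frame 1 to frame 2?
-1.8

Distance in frame 1: 4.2. Distance in frame 2: 2.4.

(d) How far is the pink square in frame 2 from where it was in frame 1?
0.9

The pink square moved from (2.1, 9.4) to (2.1, 8.5), a distance of √(0.0² + 0.9²) ≈ 0.9.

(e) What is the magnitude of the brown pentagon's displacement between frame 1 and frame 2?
2.4

The brown pentagon moved from (4.0, 6.2) to (6.0, 4.8), a distance of √(2.0² + 1.4²) ≈ 2.4.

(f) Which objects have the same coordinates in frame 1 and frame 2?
the blue triangle, the cyan hexagon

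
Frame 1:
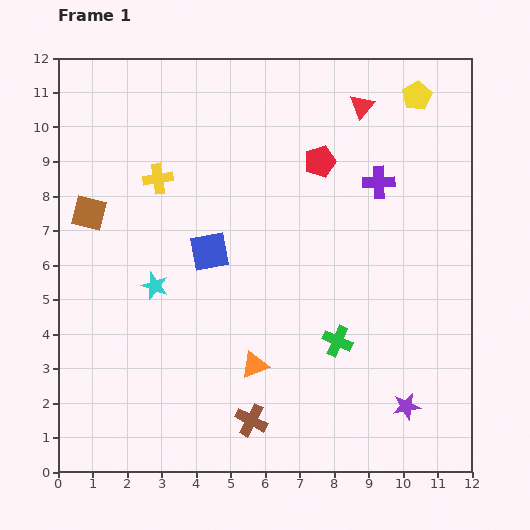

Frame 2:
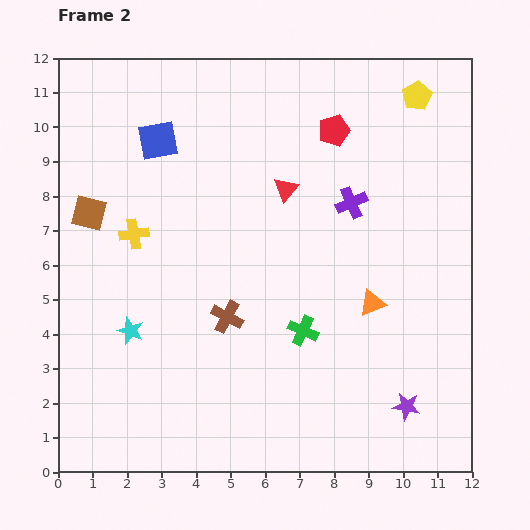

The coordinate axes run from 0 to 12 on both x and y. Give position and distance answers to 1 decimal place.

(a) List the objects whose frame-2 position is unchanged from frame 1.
the yellow pentagon, the purple star, the brown square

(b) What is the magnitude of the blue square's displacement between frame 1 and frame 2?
3.5

The blue square moved from (4.4, 6.4) to (2.9, 9.6), a distance of √(1.5² + 3.2²) ≈ 3.5.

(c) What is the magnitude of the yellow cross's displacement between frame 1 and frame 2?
1.7

The yellow cross moved from (2.9, 8.5) to (2.2, 6.9), a distance of √(0.7² + 1.6²) ≈ 1.7.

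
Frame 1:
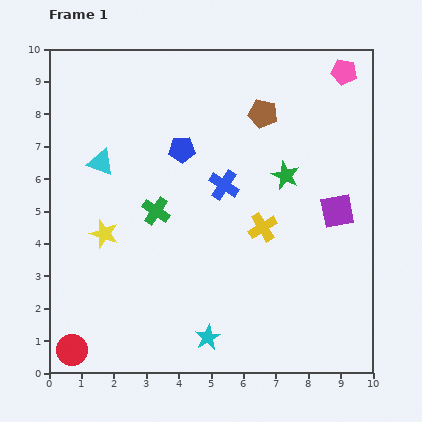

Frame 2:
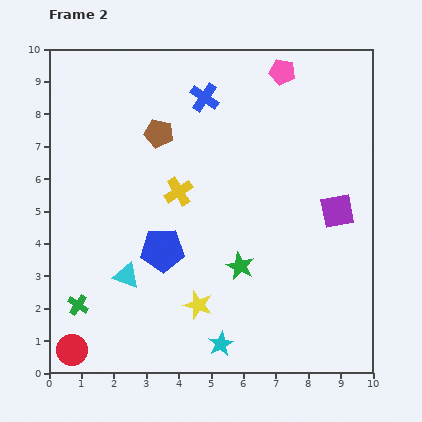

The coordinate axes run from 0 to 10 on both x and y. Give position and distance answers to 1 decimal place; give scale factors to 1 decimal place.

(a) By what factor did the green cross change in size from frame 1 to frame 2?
0.7×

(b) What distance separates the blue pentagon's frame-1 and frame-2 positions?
3.2

The blue pentagon moved from (4.1, 6.9) to (3.5, 3.8), a distance of √(0.6² + 3.1²) ≈ 3.2.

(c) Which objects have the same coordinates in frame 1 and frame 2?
the purple square, the red circle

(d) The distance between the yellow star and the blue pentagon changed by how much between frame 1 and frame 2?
-1.5

Distance in frame 1: 3.5. Distance in frame 2: 2.0.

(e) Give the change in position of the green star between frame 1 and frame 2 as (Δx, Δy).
(-1.4, -2.8)

The green star was at (7.3, 6.1) in frame 1 and (5.9, 3.3) in frame 2.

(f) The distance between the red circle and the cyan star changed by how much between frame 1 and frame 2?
+0.4

Distance in frame 1: 4.2. Distance in frame 2: 4.6.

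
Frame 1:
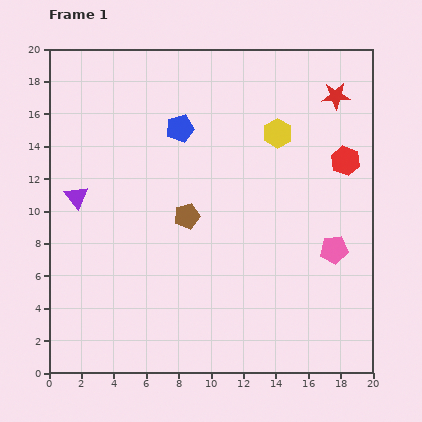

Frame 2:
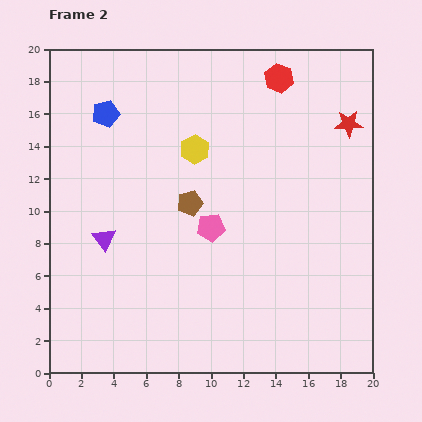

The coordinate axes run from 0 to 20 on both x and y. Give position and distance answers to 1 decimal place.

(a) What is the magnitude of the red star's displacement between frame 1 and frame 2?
1.9

The red star moved from (17.7, 17.1) to (18.5, 15.4), a distance of √(0.8² + 1.7²) ≈ 1.9.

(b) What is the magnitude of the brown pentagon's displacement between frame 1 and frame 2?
0.8

The brown pentagon moved from (8.5, 9.7) to (8.7, 10.5), a distance of √(0.2² + 0.8²) ≈ 0.8.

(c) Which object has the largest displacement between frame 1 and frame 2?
the pink pentagon

(moved 7.7; next 6.5)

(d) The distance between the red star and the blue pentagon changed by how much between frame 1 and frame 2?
+5.2

Distance in frame 1: 9.8. Distance in frame 2: 15.0.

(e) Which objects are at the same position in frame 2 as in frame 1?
none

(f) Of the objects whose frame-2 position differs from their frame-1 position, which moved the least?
the brown pentagon

(moved 0.8)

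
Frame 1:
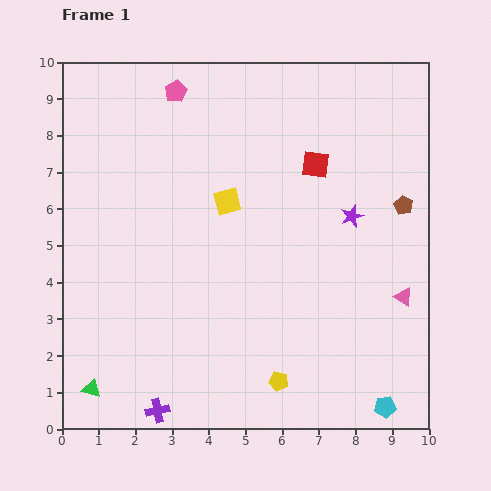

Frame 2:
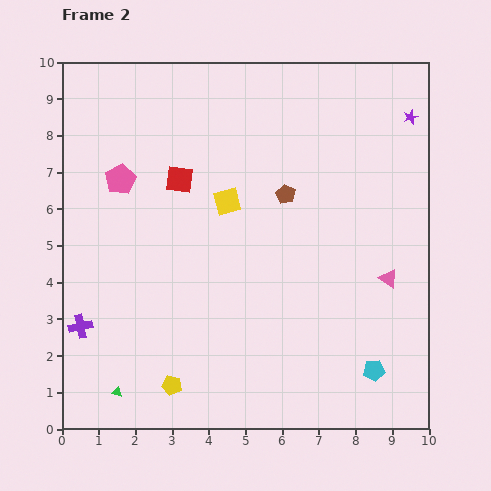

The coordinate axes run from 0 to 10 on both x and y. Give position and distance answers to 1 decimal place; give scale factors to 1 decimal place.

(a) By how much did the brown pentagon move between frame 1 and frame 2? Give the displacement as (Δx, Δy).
(-3.2, 0.3)

The brown pentagon was at (9.3, 6.1) in frame 1 and (6.1, 6.4) in frame 2.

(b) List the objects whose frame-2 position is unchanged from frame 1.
the yellow square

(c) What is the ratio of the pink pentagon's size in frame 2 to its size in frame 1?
1.4×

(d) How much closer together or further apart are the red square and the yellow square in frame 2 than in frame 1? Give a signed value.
-1.2

Distance in frame 1: 2.6. Distance in frame 2: 1.4.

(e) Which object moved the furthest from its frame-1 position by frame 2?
the red square

(moved 3.7; next 3.2)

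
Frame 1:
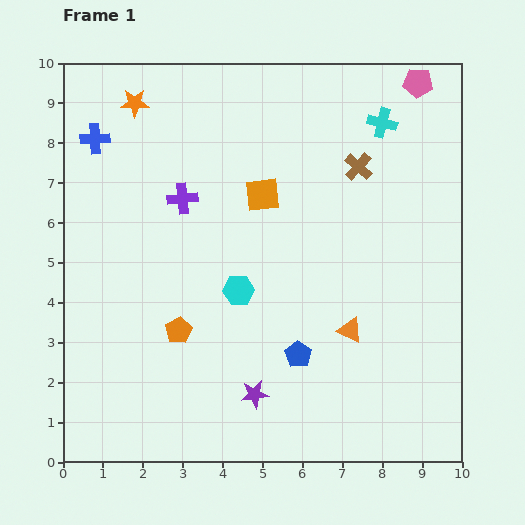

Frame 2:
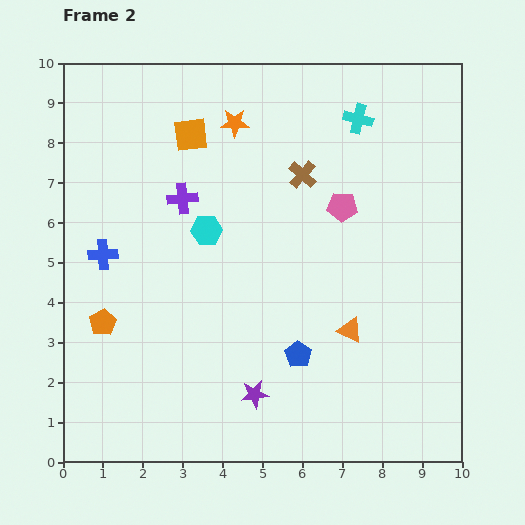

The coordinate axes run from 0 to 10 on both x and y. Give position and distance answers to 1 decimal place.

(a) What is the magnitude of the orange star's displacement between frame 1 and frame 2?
2.5

The orange star moved from (1.8, 9.0) to (4.3, 8.5), a distance of √(2.5² + 0.5²) ≈ 2.5.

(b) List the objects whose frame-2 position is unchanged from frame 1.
the purple cross, the blue pentagon, the orange triangle, the purple star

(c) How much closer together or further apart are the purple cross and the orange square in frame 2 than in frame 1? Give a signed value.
-0.4

Distance in frame 1: 2.0. Distance in frame 2: 1.6.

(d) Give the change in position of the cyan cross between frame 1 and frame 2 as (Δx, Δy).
(-0.6, 0.1)

The cyan cross was at (8.0, 8.5) in frame 1 and (7.4, 8.6) in frame 2.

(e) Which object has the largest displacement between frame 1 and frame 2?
the pink pentagon

(moved 3.6; next 2.9)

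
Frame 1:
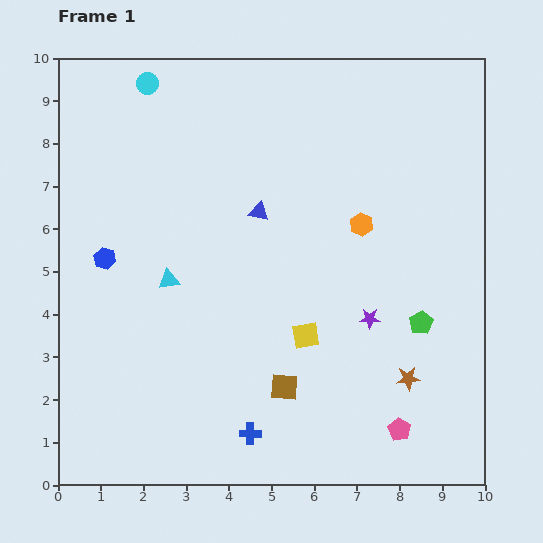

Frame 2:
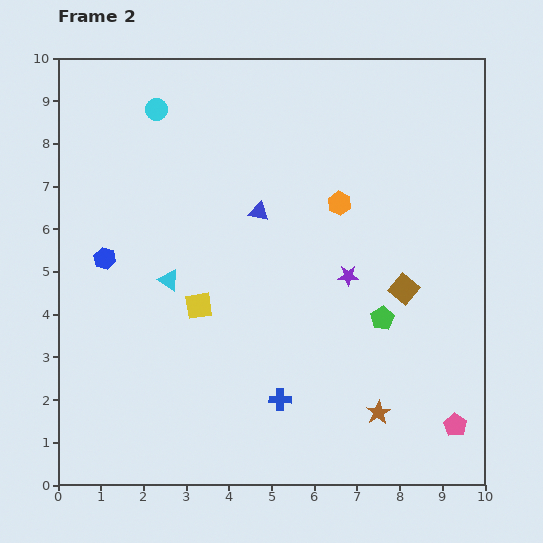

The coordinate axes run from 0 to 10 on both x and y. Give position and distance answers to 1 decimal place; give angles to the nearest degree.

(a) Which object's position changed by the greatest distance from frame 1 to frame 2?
the brown square

(moved 3.6; next 2.6)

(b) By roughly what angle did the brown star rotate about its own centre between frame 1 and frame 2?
26° counter-clockwise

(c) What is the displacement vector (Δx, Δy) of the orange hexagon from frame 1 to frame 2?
(-0.5, 0.5)

The orange hexagon was at (7.1, 6.1) in frame 1 and (6.6, 6.6) in frame 2.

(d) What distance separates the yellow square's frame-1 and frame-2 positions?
2.6

The yellow square moved from (5.8, 3.5) to (3.3, 4.2), a distance of √(2.5² + 0.7²) ≈ 2.6.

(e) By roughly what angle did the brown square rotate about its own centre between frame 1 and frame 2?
35° clockwise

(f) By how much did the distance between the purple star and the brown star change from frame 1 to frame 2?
+1.6

Distance in frame 1: 1.7. Distance in frame 2: 3.3.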